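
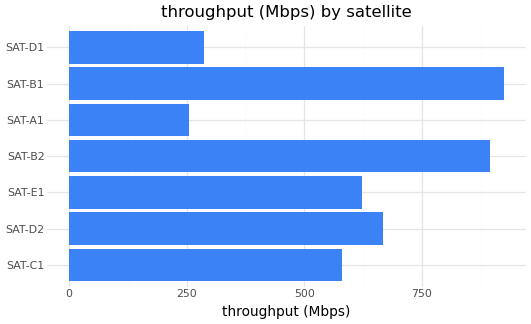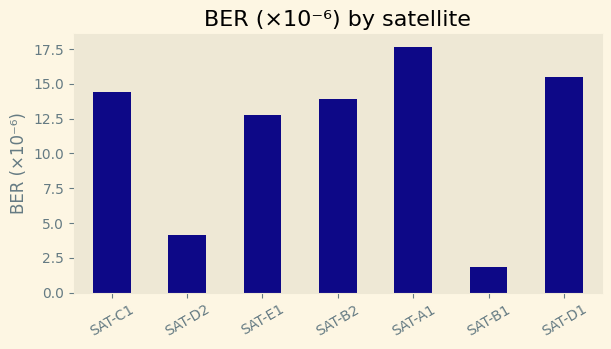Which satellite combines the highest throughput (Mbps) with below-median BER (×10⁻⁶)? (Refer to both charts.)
Chart 2 median BER (×10⁻⁶) ≈ 14; below-median satellites: SAT-D2, SAT-E1, SAT-B1. Among those, SAT-B1 has the highest throughput (Mbps) (≈ 900).

SAT-B1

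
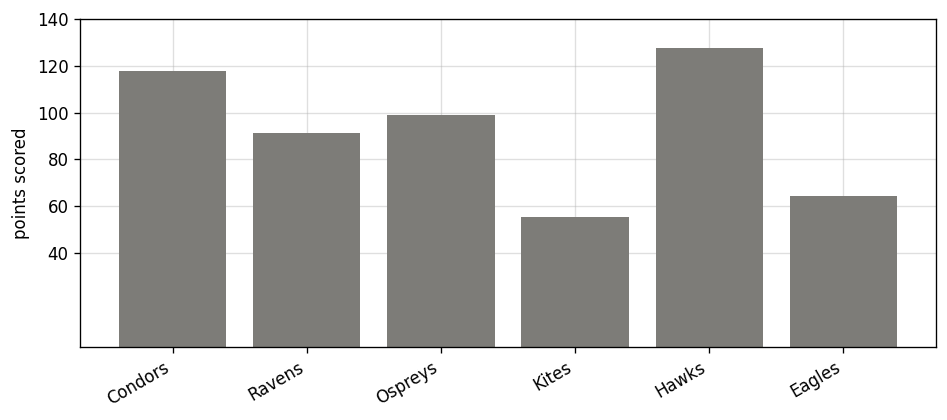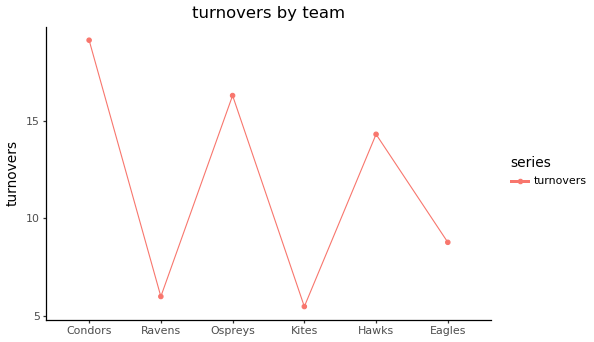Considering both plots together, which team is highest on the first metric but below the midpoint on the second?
Ravens

Chart 2 median turnovers ≈ 12; below-median teams: Ravens, Kites, Eagles. Among those, Ravens has the highest points scored (≈ 100).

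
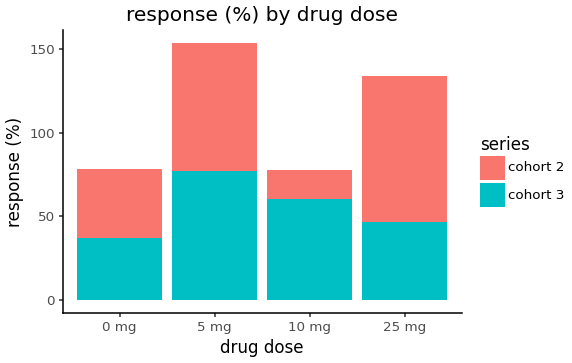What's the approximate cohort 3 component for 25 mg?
≈ 40

cohort 3 top ≈ 40, bottom ≈ 0; segment ≈ 40.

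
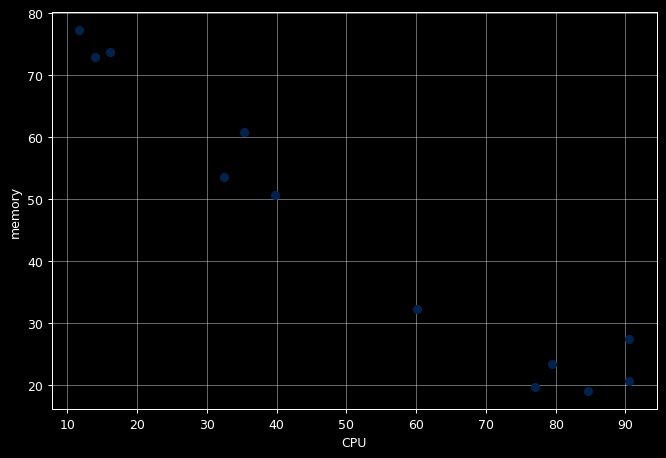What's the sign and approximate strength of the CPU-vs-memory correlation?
Points are negatively correlated; strong (|r| ≈ 1.0).

negative, strong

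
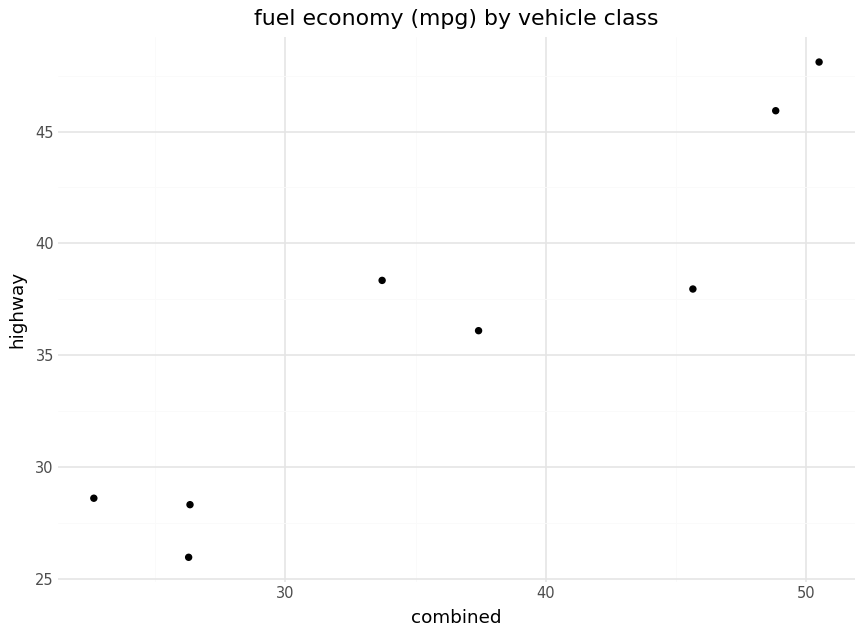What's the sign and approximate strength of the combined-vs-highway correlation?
positive, strong

Points are positively correlated; strong (|r| ≈ 0.9).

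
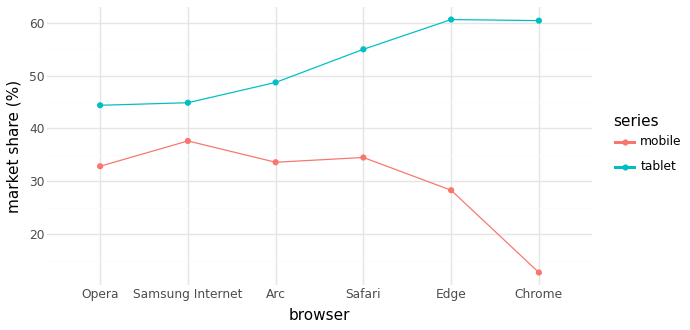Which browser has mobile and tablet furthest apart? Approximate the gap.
Chrome, ≈ 45 %

Chrome: mobile ≈ 15, tablet ≈ 60 → gap ≈ 45. Next-largest (Edge) is only ≈ 30.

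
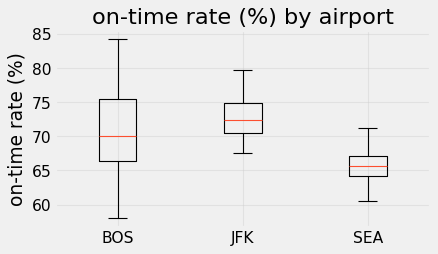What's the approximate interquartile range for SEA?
≈ 3

Q3 ≈ 67, Q1 ≈ 64; IQR ≈ 3.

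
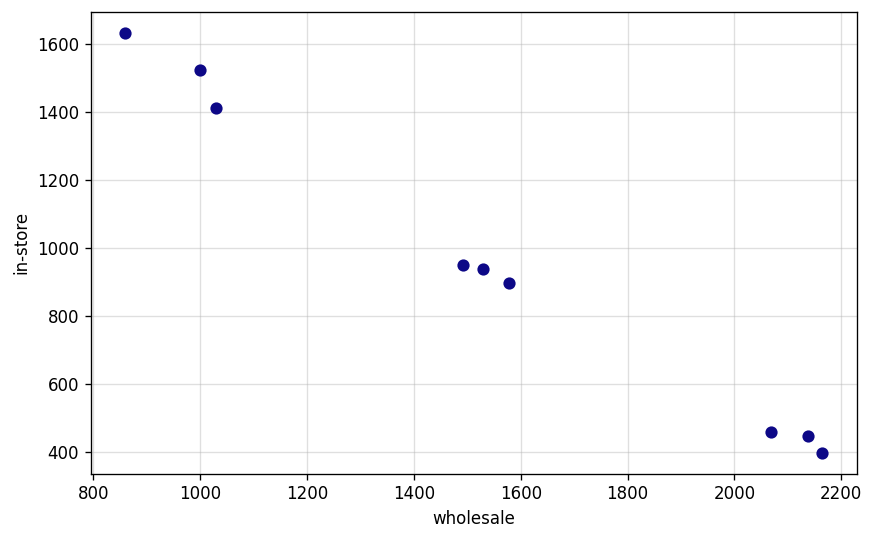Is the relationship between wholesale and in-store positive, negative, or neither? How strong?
negative, strong

Points are negatively correlated; strong (|r| ≈ 1.0).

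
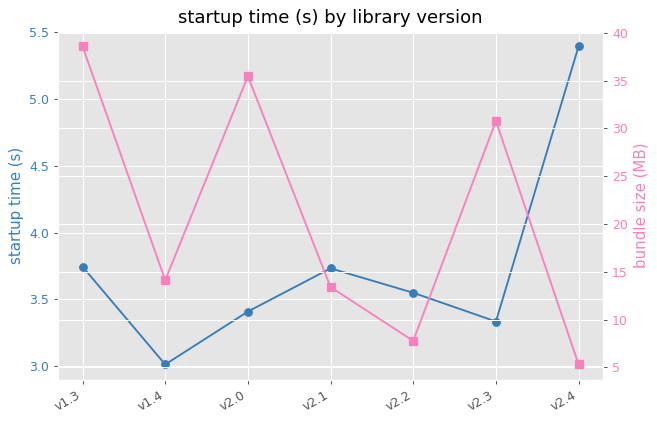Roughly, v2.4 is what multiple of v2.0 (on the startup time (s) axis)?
v2.4 ≈ 5.4, v2.0 ≈ 3.4; 5.4/3.4 ≈ 1.59.

≈ 1.59×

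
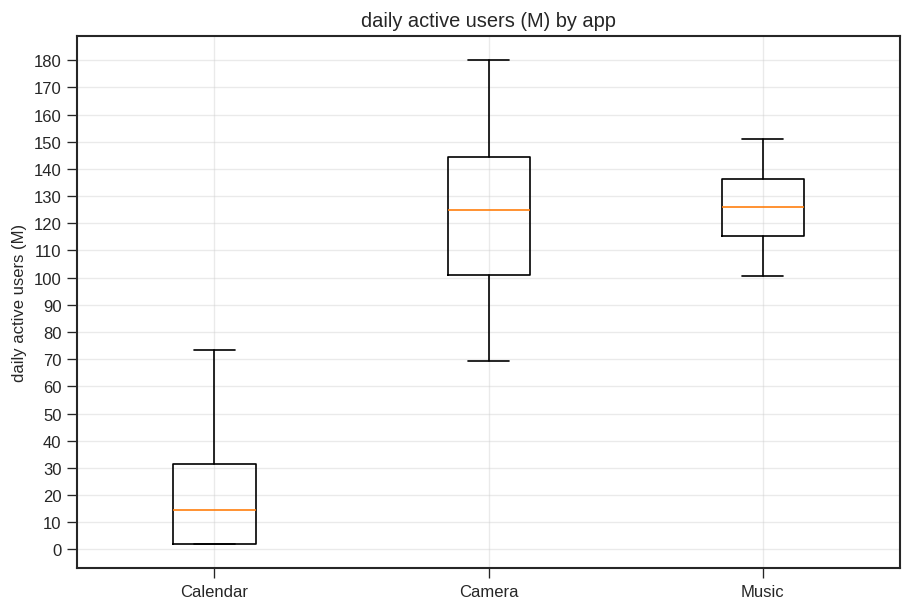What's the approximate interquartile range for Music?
≈ 20

Q3 ≈ 140, Q1 ≈ 120; IQR ≈ 20.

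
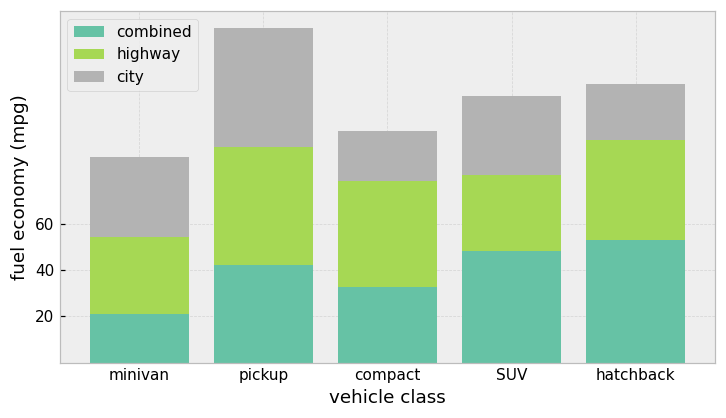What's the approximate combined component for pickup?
combined top ≈ 40, bottom ≈ 0; segment ≈ 40.

≈ 40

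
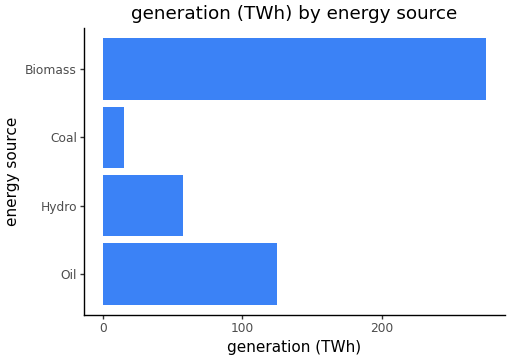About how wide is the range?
≈ 250

Max Biomass ≈ 275, min Coal ≈ 25; range ≈ 250.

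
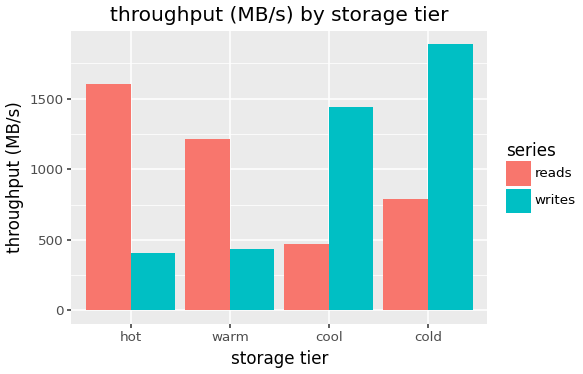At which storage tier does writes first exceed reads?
warm: writes ≈ 400 vs reads ≈ 1200 (not yet); cool: writes ≈ 1400 vs reads ≈ 400 (first crossover).

cool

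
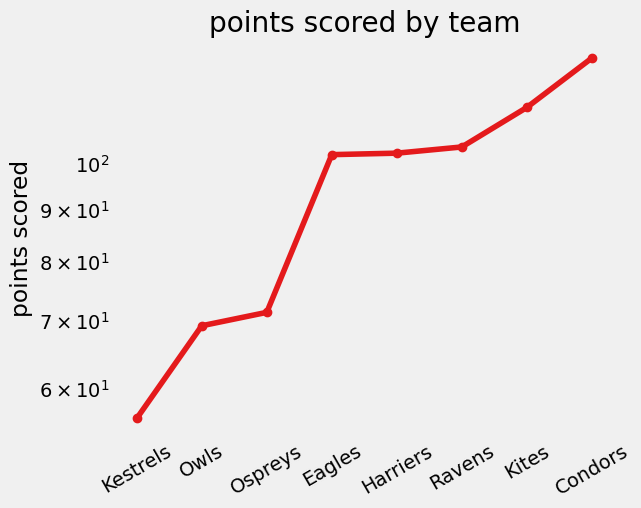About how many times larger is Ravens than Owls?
Ravens ≈ 100, Owls ≈ 70; 100/70 ≈ 1.43.

≈ 1.43×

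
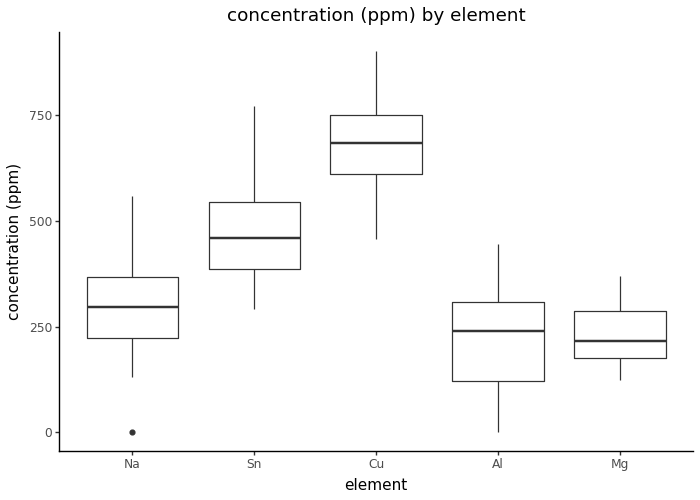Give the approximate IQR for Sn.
≈ 150

Q3 ≈ 550, Q1 ≈ 400; IQR ≈ 150.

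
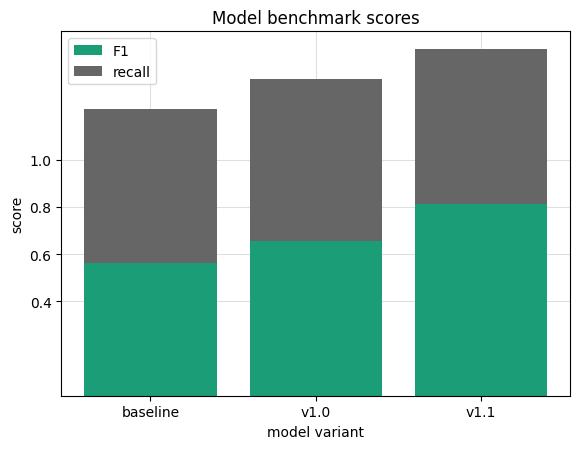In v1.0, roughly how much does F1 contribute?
F1 top ≈ 0.6, bottom ≈ 0.0; segment ≈ 0.6.

≈ 0.6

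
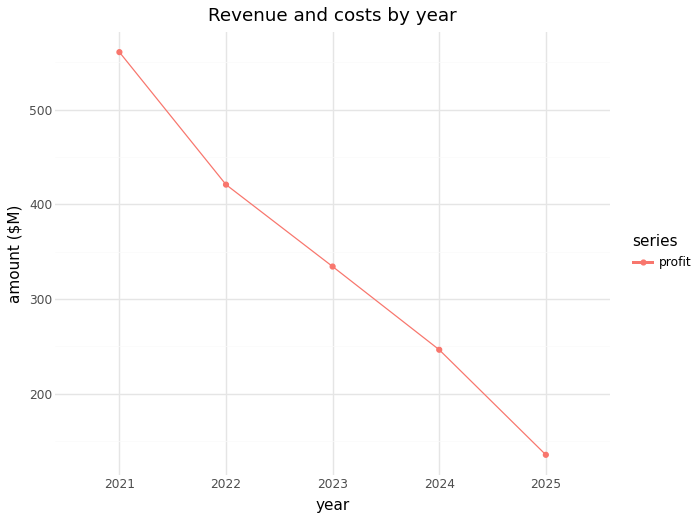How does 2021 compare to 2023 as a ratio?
≈ 1.57×

2021 ≈ 550, 2023 ≈ 350; 550/350 ≈ 1.57.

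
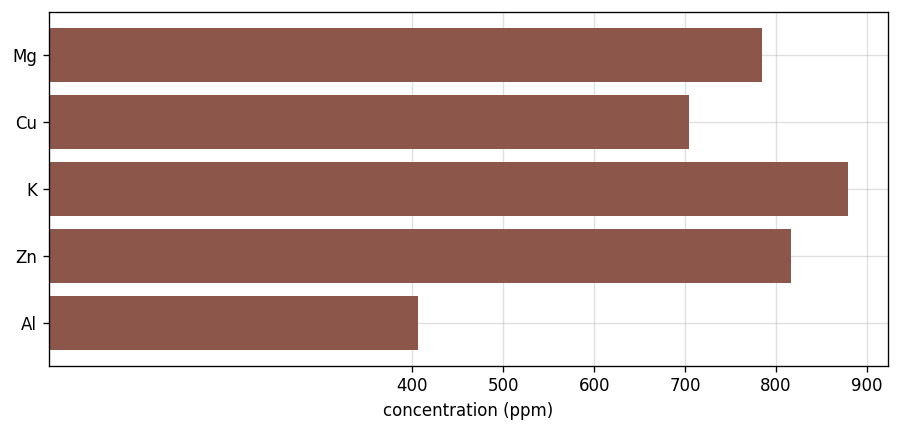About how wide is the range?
≈ 500

Max K ≈ 900, min Al ≈ 400; range ≈ 500.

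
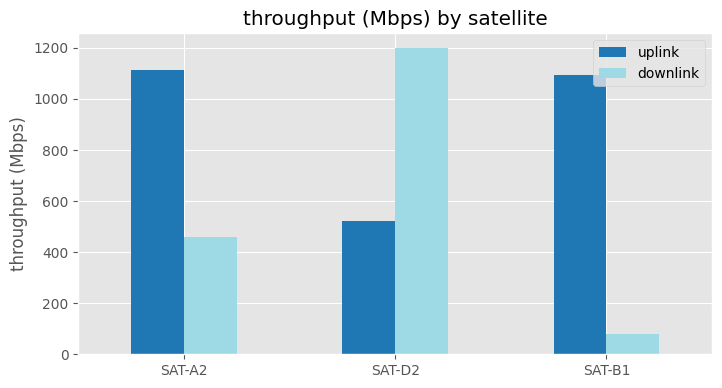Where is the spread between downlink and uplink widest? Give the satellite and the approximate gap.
SAT-B1, ≈ 1000 Mbps

SAT-B1: downlink ≈ 100, uplink ≈ 1100 → gap ≈ 1000. Next-largest (SAT-D2) is only ≈ 700.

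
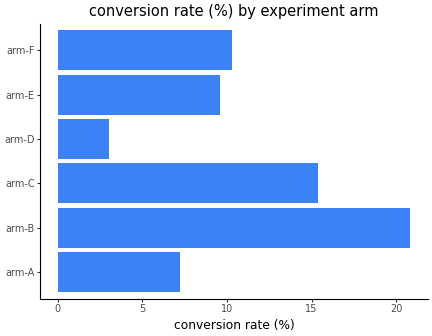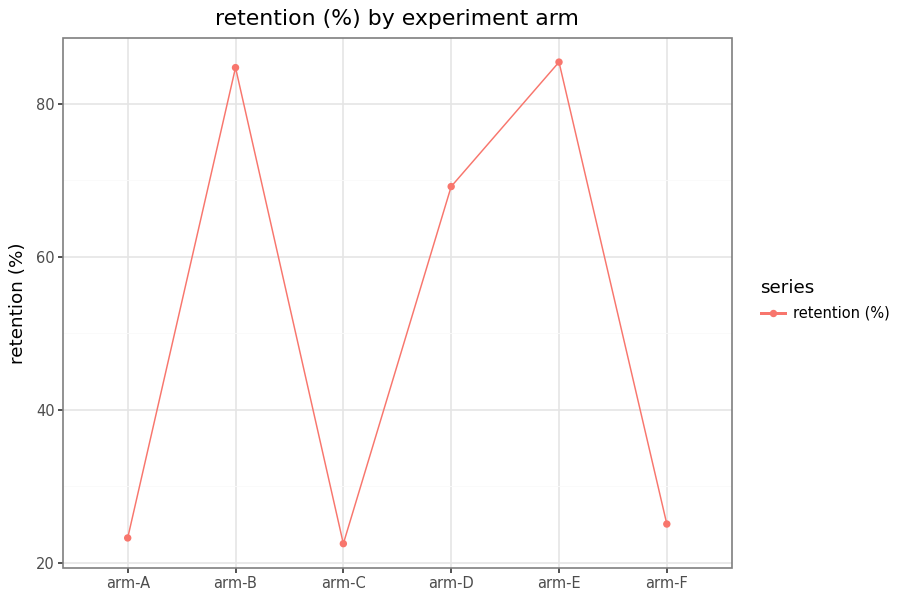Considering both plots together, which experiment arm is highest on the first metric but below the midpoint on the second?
Chart 2 median retention (%) ≈ 50; below-median experiment arms: arm-A, arm-C, arm-F. Among those, arm-C has the highest conversion rate (%) (≈ 16).

arm-C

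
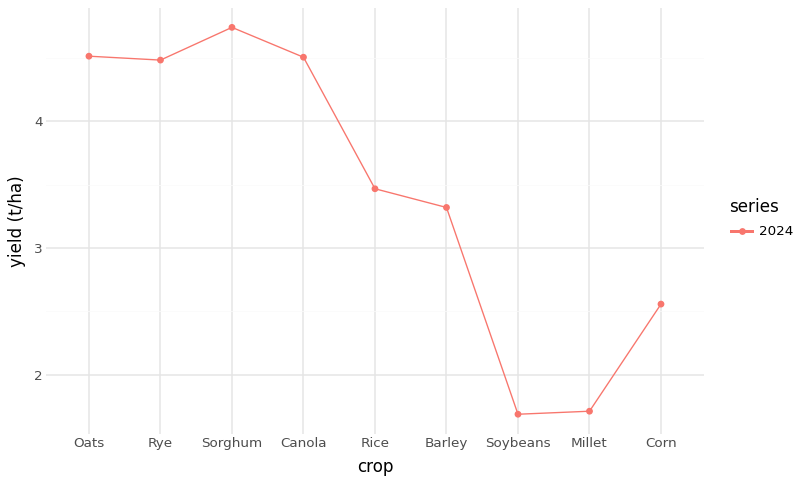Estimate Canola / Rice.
≈ 1.29×

Canola ≈ 4.5, Rice ≈ 3.5; 4.5/3.5 ≈ 1.29.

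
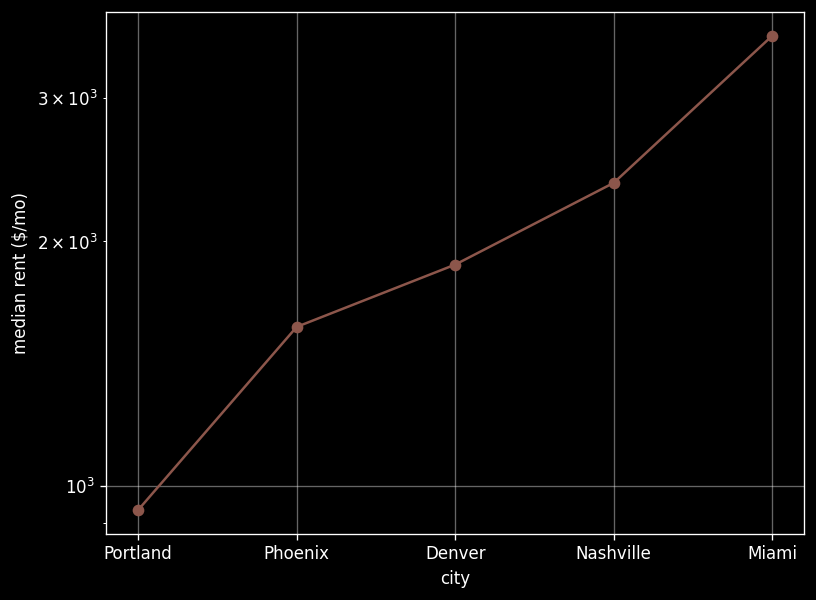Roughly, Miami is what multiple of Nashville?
Miami ≈ 3500, Nashville ≈ 2500; 3500/2500 ≈ 1.4.

≈ 1.4×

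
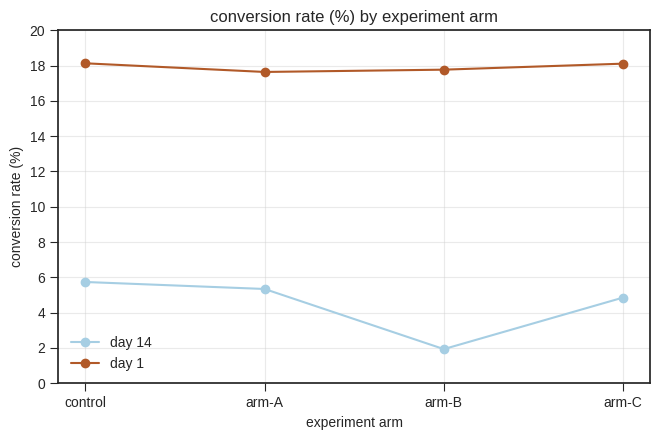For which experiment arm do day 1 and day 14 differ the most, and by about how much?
arm-B, ≈ 16 %

arm-B: day 1 ≈ 18, day 14 ≈ 2 → gap ≈ 16. Next-largest (arm-C) is only ≈ 14.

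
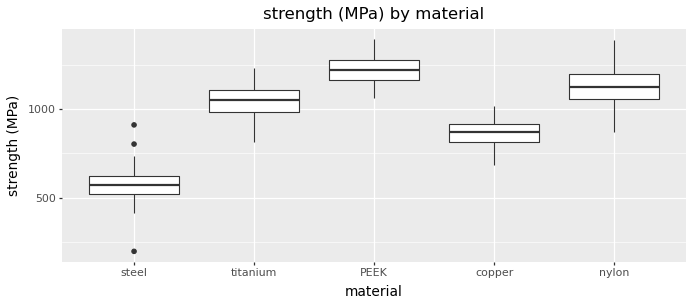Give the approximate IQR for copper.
Q3 ≈ 900, Q1 ≈ 800; IQR ≈ 100.

≈ 100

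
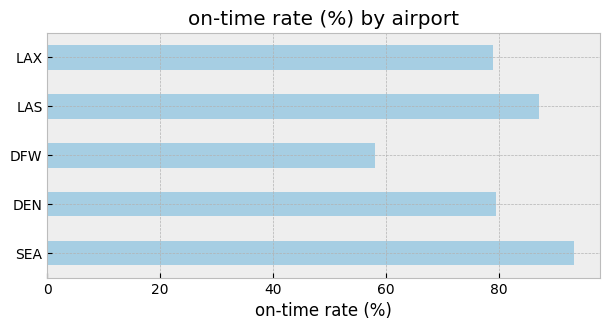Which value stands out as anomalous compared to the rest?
DFW

DFW ≈ 60; the rest sit between ≈ 80 and ≈ 90.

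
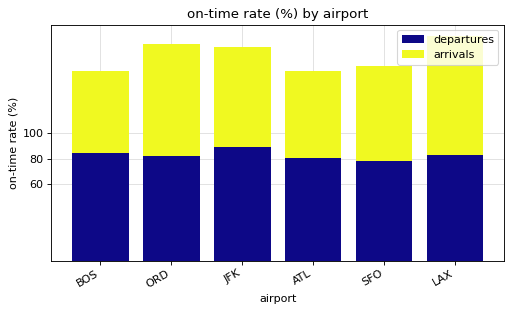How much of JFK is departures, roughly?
≈ 80

departures top ≈ 80, bottom ≈ 0; segment ≈ 80.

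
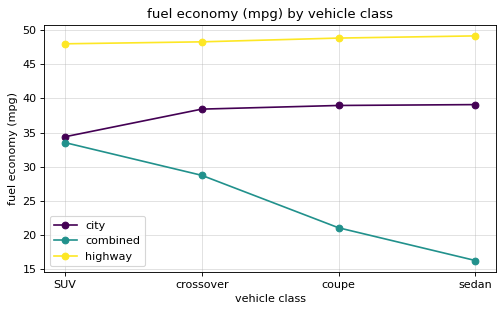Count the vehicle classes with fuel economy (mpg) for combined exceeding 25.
2

Above 25: SUV, crossover.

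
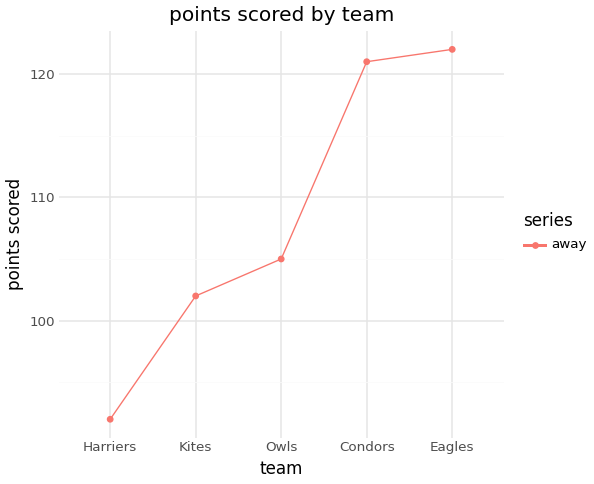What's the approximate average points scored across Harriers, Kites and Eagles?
(90 + 100 + 120) / 3 ≈ 103.

≈ 103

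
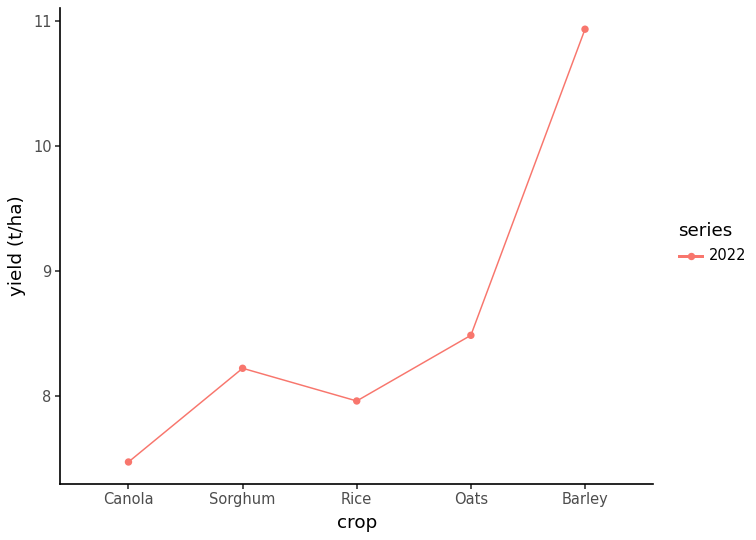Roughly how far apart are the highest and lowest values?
Max Barley ≈ 11.0, min Canola ≈ 7.5; range ≈ 3.5.

≈ 3.5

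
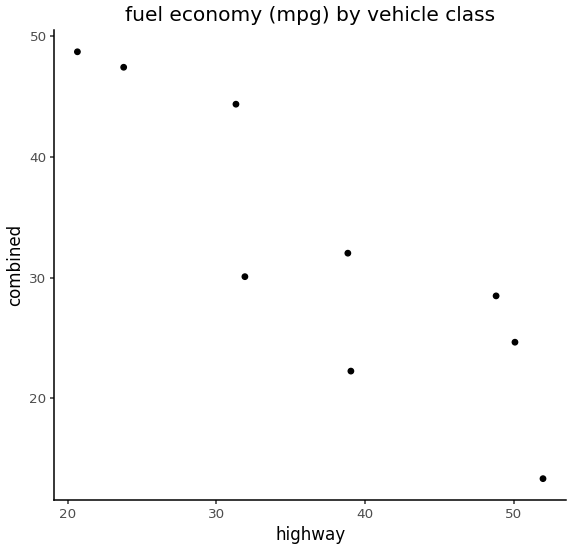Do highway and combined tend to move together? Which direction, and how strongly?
negative, strong

Points are negatively correlated; strong (|r| ≈ 0.9).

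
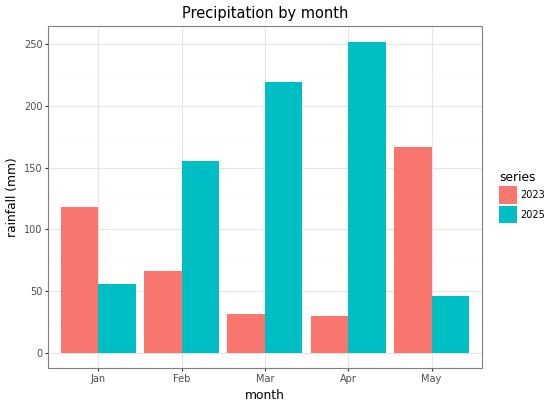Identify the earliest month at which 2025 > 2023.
Jan: 2025 ≈ 50 vs 2023 ≈ 125 (not yet); Feb: 2025 ≈ 150 vs 2023 ≈ 75 (first crossover).

Feb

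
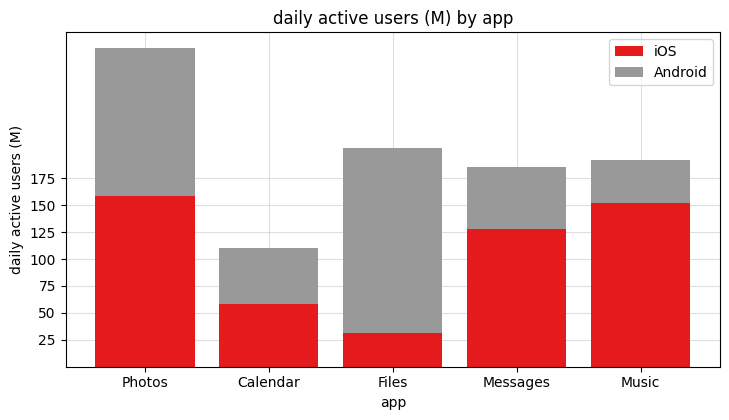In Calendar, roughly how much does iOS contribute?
≈ 50

iOS top ≈ 50, bottom ≈ 0; segment ≈ 50.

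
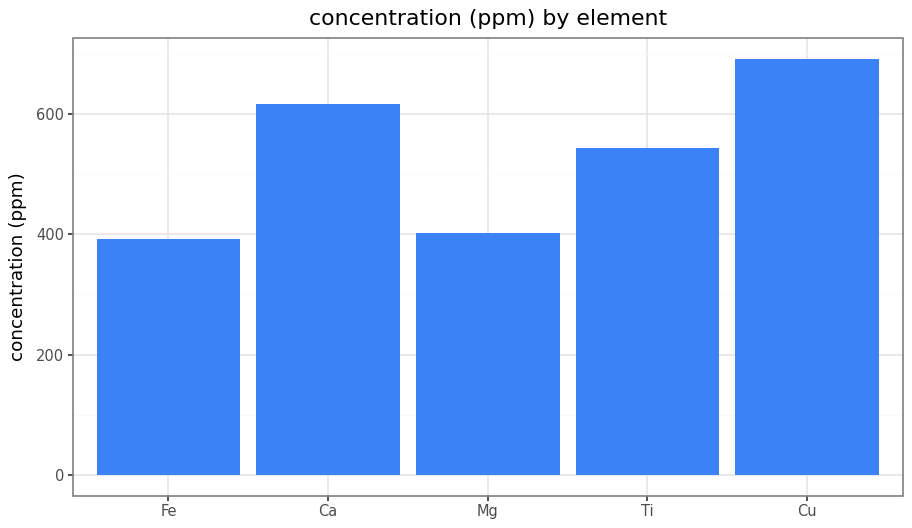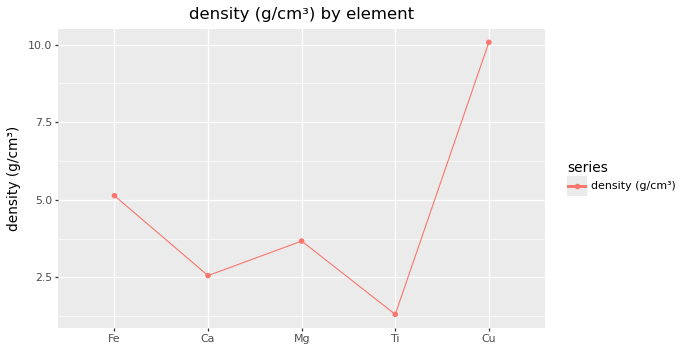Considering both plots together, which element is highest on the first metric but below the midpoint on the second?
Chart 2 median density (g/cm³) ≈ 4; below-median elements: Ca, Ti. Among those, Ca has the highest concentration (ppm) (≈ 600).

Ca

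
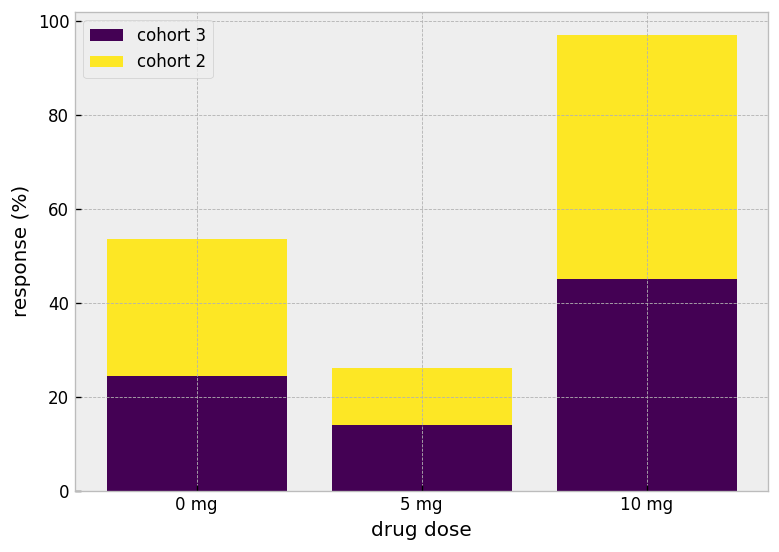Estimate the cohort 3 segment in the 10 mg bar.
≈ 40

cohort 3 top ≈ 40, bottom ≈ 0; segment ≈ 40.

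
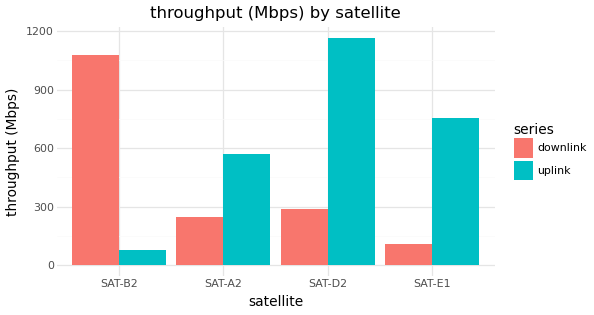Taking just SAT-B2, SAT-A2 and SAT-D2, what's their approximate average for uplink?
(100 + 600 + 1200) / 3 ≈ 633.

≈ 633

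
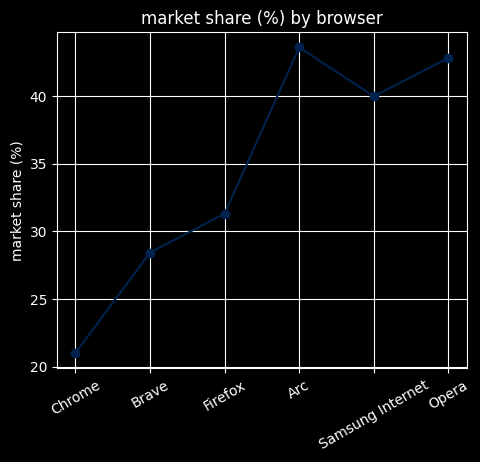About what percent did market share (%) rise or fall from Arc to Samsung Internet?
Arc ≈ 44, Samsung Internet ≈ 40; (40 − 44) / 44 ≈ -9.1%.

≈ -9.1%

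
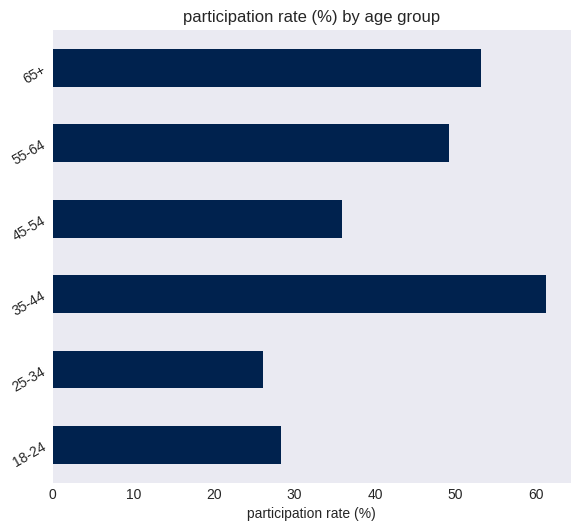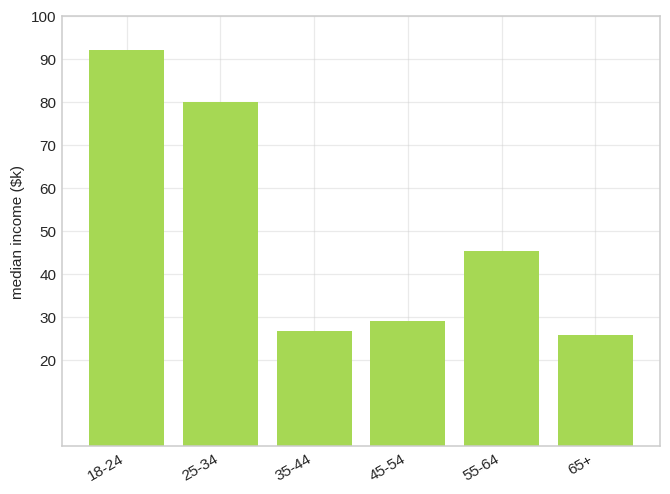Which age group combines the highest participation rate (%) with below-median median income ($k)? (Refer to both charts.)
35-44

Chart 2 median median income ($k) ≈ 40; below-median age groups: 35-44, 45-54, 65+. Among those, 35-44 has the highest participation rate (%) (≈ 60).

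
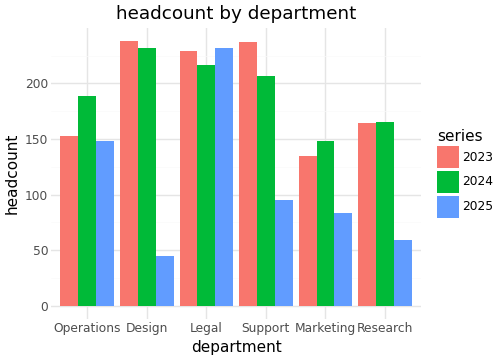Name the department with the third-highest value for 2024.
Support

Top 4 for 2024: Design ≈ 240, Legal ≈ 220, Support ≈ 200, Operations ≈ 180.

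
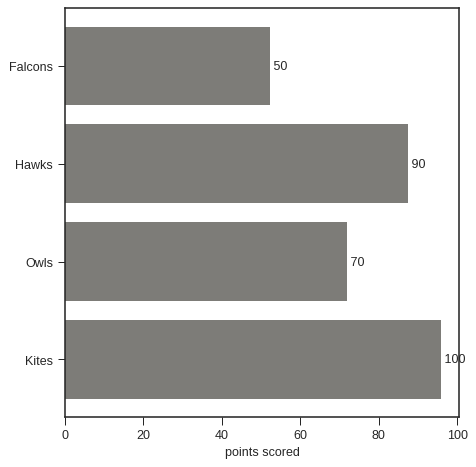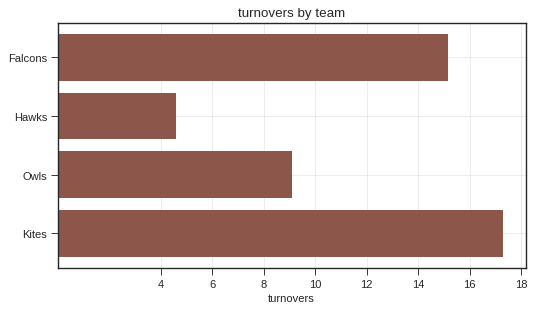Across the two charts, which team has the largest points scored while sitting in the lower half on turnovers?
Chart 2 median turnovers ≈ 12; below-median teams: Hawks, Owls. Among those, Hawks has the highest points scored (≈ 90).

Hawks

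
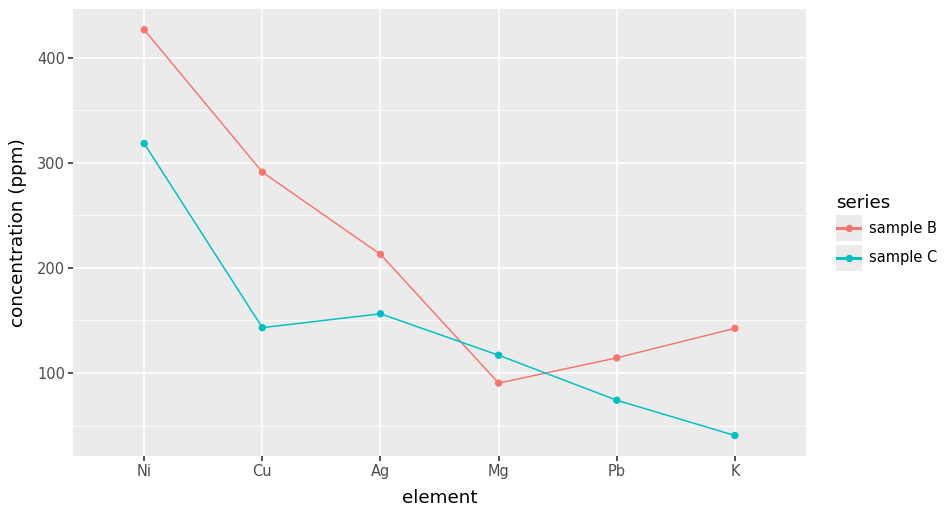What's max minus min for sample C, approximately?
≈ 250

Max Ni ≈ 300, min K ≈ 50; range ≈ 250.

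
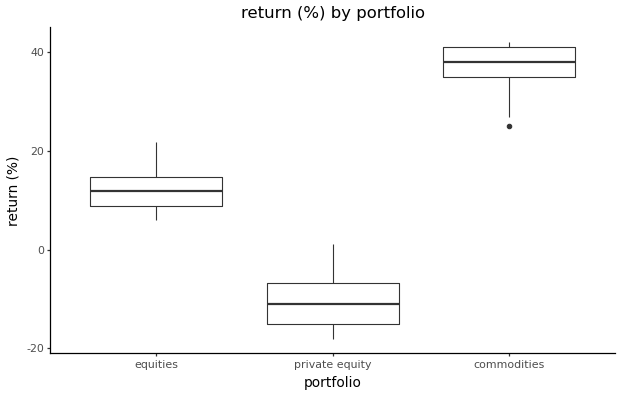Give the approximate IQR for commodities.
≈ 5

Q3 ≈ 40, Q1 ≈ 35; IQR ≈ 5.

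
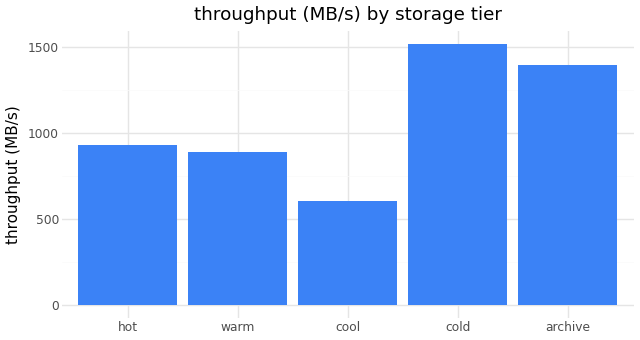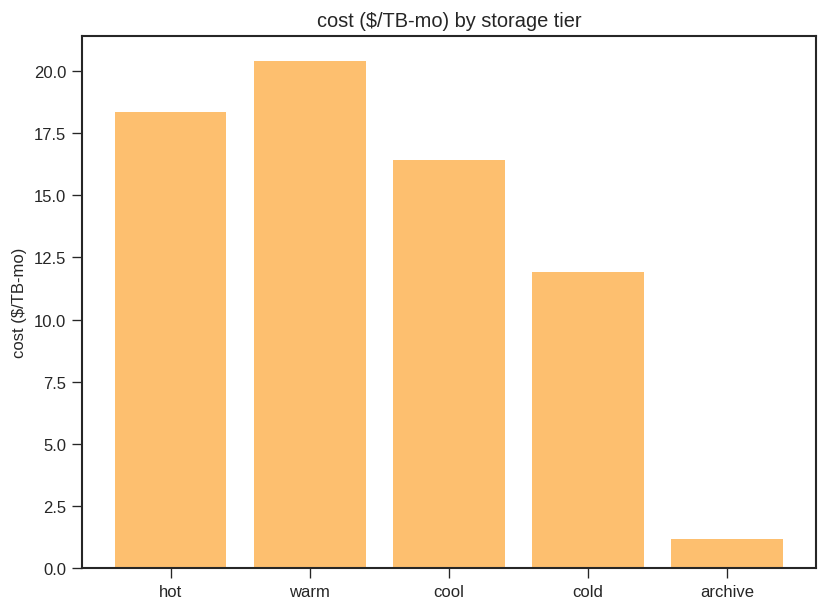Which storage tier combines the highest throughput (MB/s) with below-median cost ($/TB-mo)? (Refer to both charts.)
cold

Chart 2 median cost ($/TB-mo) ≈ 16; below-median storage tiers: cold, archive. Among those, cold has the highest throughput (MB/s) (≈ 1600).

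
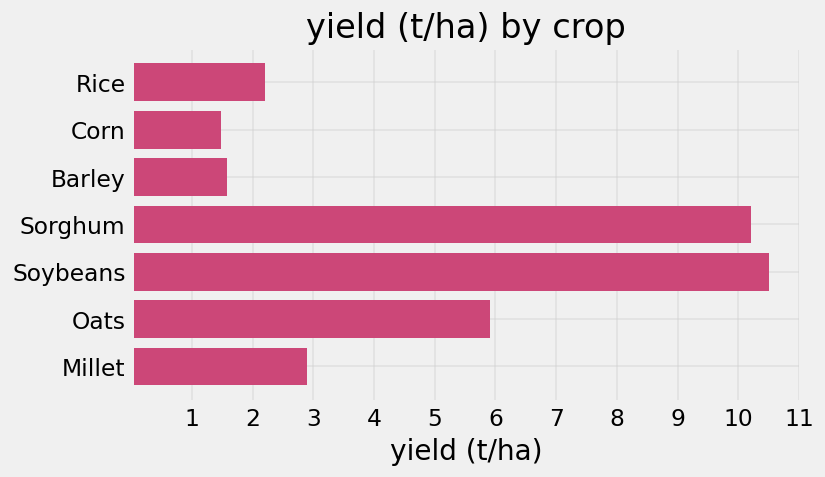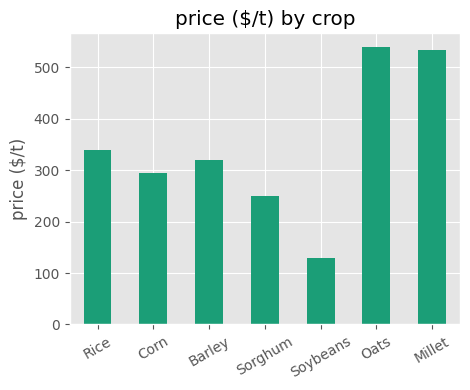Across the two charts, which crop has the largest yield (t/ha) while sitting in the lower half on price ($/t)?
Soybeans

Chart 2 median price ($/t) ≈ 300; below-median crops: Corn, Sorghum, Soybeans. Among those, Soybeans has the highest yield (t/ha) (≈ 11).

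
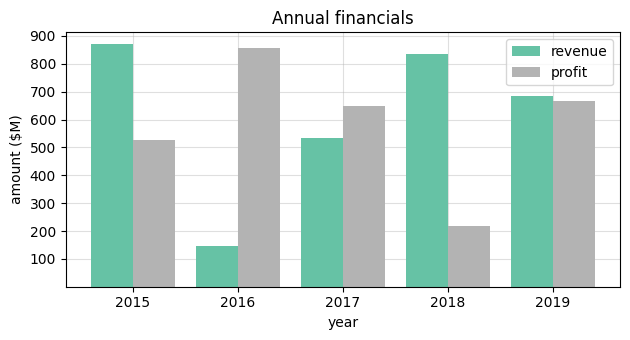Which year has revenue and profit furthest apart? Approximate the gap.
2016: revenue ≈ 100, profit ≈ 900 → gap ≈ 800. Next-largest (2018) is only ≈ 600.

2016, ≈ 800 $M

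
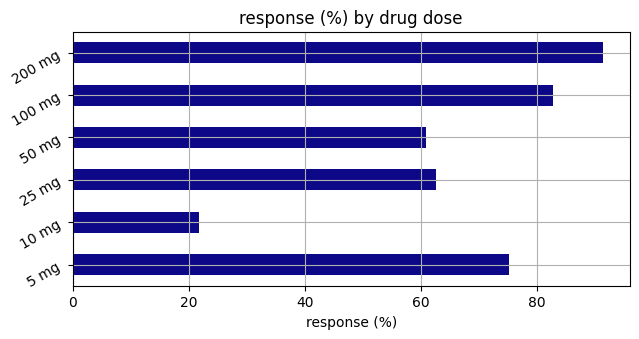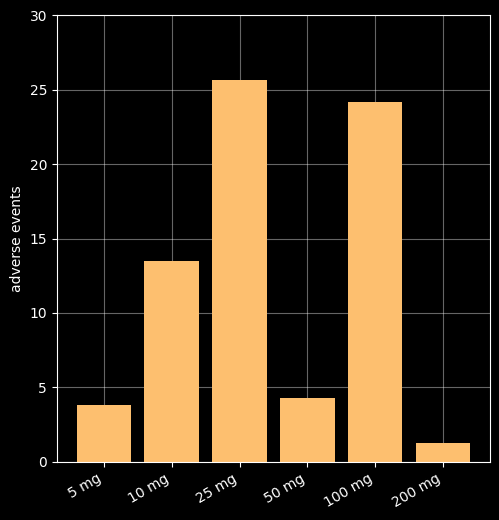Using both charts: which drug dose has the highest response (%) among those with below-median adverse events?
Chart 2 median adverse events ≈ 10; below-median drug doses: 5 mg, 50 mg, 200 mg. Among those, 200 mg has the highest response (%) (≈ 90).

200 mg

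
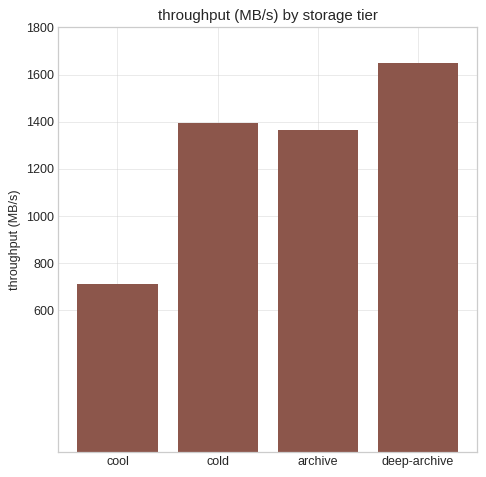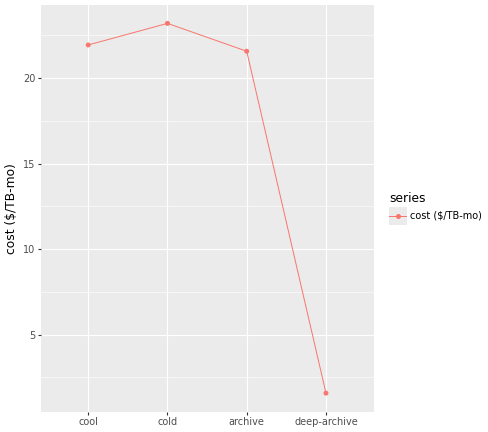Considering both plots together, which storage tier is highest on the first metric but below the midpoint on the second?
deep-archive

Chart 2 median cost ($/TB-mo) ≈ 20; below-median storage tiers: archive, deep-archive. Among those, deep-archive has the highest throughput (MB/s) (≈ 1600).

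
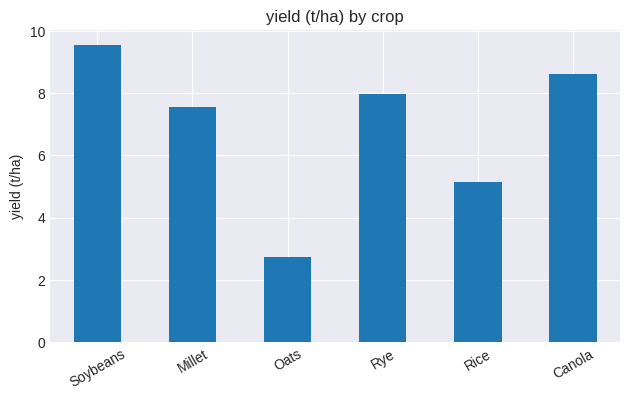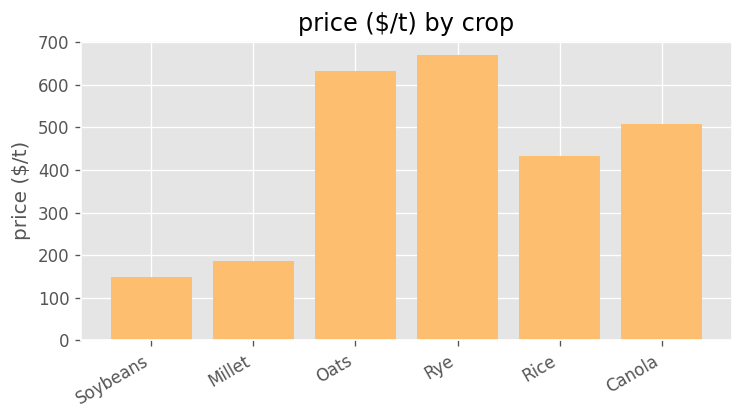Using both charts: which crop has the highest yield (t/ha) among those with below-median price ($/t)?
Soybeans

Chart 2 median price ($/t) ≈ 500; below-median crops: Soybeans, Millet, Rice. Among those, Soybeans has the highest yield (t/ha) (≈ 10).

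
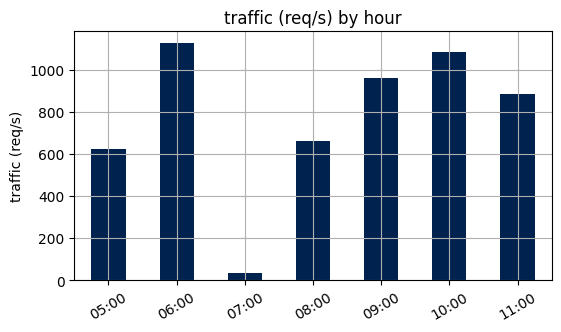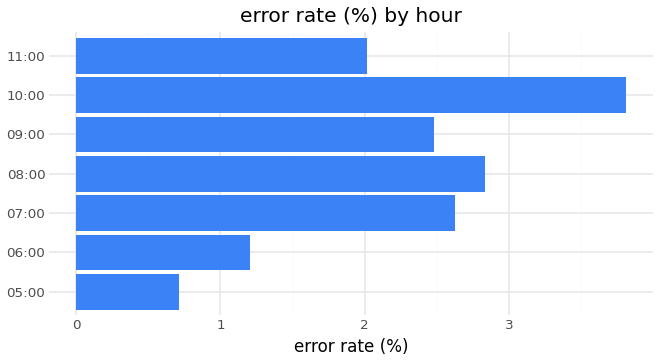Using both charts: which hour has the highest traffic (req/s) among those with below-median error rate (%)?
06:00

Chart 2 median error rate (%) ≈ 2.5; below-median hours: 05:00, 06:00, 11:00. Among those, 06:00 has the highest traffic (req/s) (≈ 1200).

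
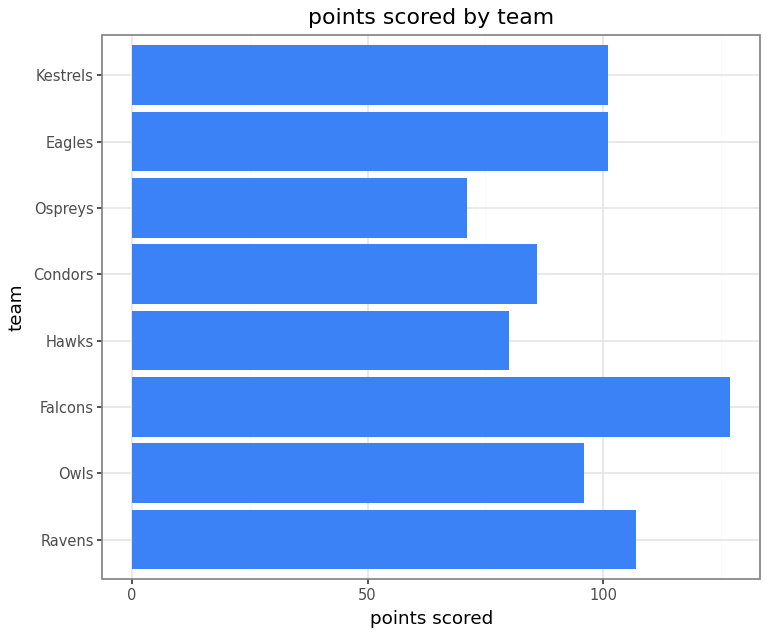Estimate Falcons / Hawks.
Falcons ≈ 120, Hawks ≈ 80; 120/80 ≈ 1.5.

≈ 1.5×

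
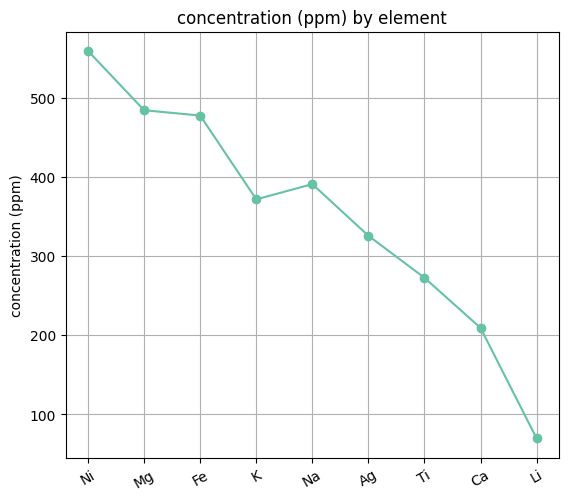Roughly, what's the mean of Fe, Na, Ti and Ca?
≈ 338

(500 + 400 + 250 + 200) / 4 ≈ 338.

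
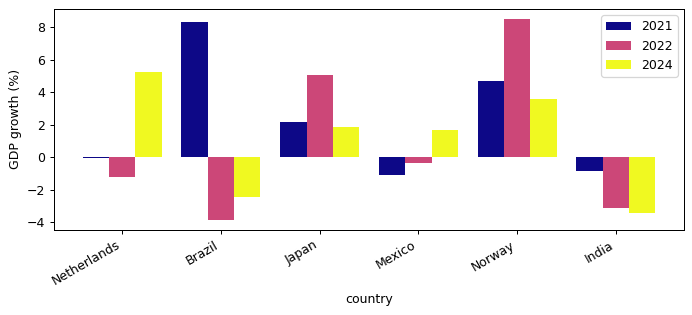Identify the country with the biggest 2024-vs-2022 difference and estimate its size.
Netherlands, ≈ 8 %

Netherlands: 2024 ≈ 6, 2022 ≈ -2 → gap ≈ 8. Next-largest (Norway) is only ≈ 4.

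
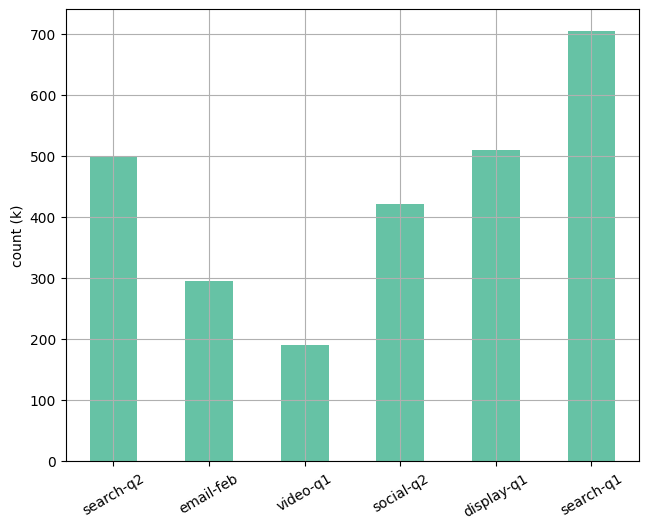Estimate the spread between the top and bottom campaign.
≈ 500

Max search-q1 ≈ 700, min video-q1 ≈ 200; range ≈ 500.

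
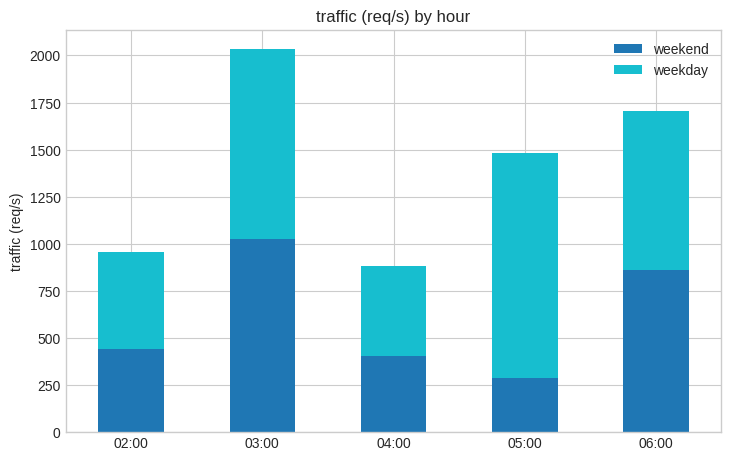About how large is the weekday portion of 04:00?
≈ 400

weekday top ≈ 800, bottom ≈ 400; segment ≈ 400.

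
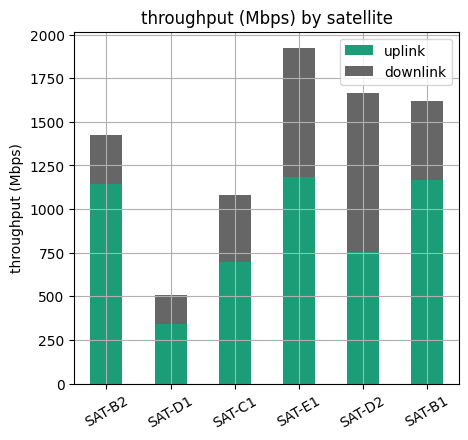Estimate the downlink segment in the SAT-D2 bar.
≈ 800

downlink top ≈ 1600, bottom ≈ 800; segment ≈ 800.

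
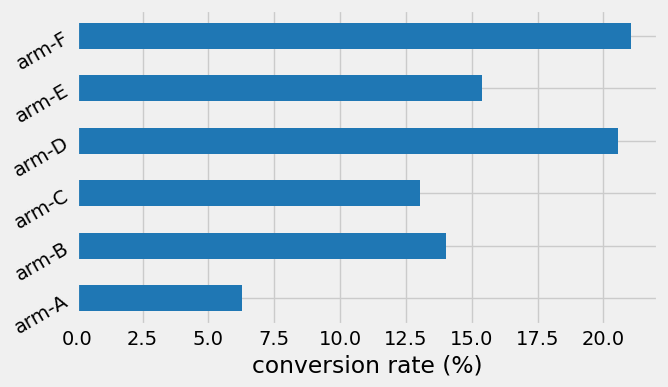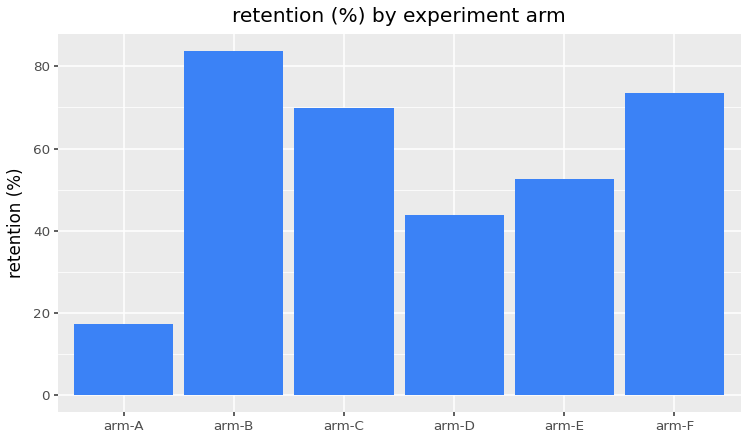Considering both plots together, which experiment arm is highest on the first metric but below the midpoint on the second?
arm-D

Chart 2 median retention (%) ≈ 60; below-median experiment arms: arm-A, arm-D, arm-E. Among those, arm-D has the highest conversion rate (%) (≈ 20).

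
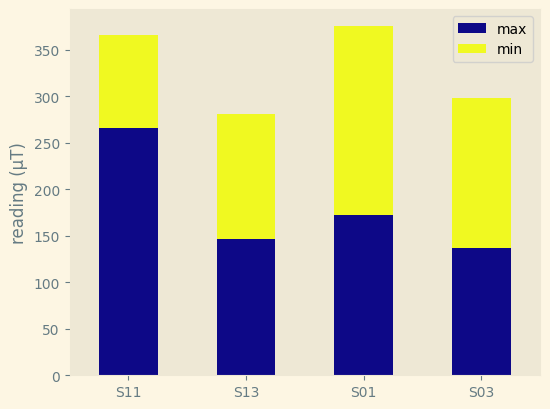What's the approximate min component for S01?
min top ≈ 350, bottom ≈ 150; segment ≈ 200.

≈ 200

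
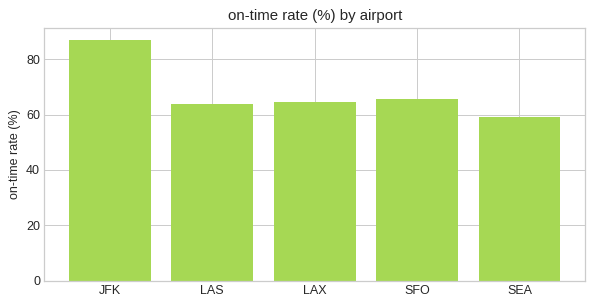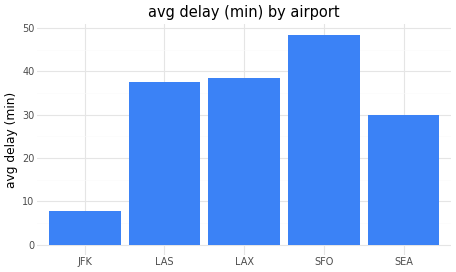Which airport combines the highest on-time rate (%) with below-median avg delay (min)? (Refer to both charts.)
Chart 2 median avg delay (min) ≈ 35; below-median airports: JFK, SEA. Among those, JFK has the highest on-time rate (%) (≈ 90).

JFK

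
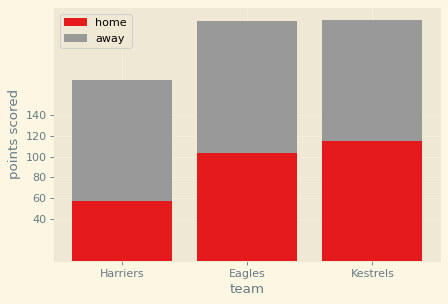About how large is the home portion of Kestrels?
home top ≈ 120, bottom ≈ 0; segment ≈ 120.

≈ 120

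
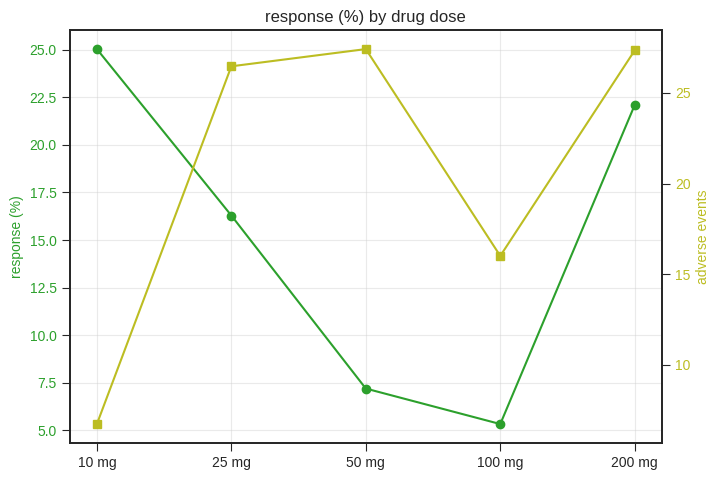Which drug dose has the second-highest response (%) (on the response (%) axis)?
Top 3 (on the response (%) axis): 10 mg ≈ 26, 200 mg ≈ 22, 25 mg ≈ 16.

200 mg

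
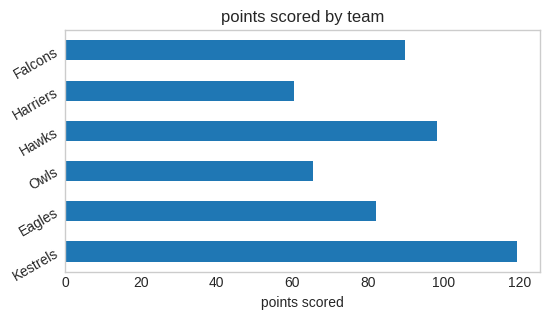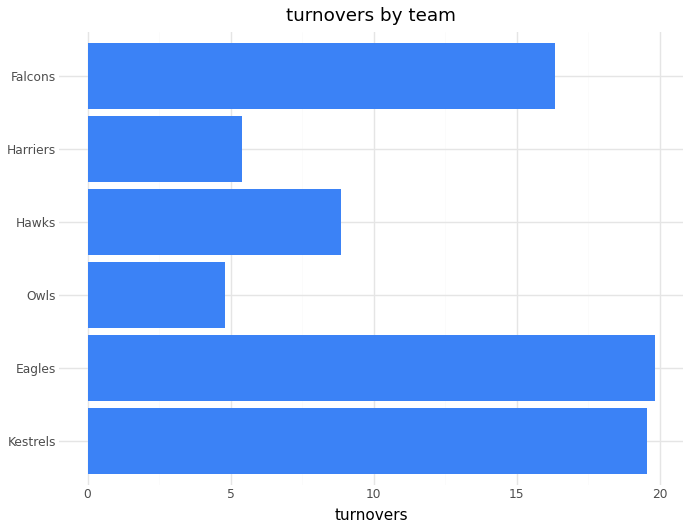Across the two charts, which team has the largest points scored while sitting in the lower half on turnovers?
Chart 2 median turnovers ≈ 12; below-median teams: Owls, Hawks, Harriers. Among those, Hawks has the highest points scored (≈ 100).

Hawks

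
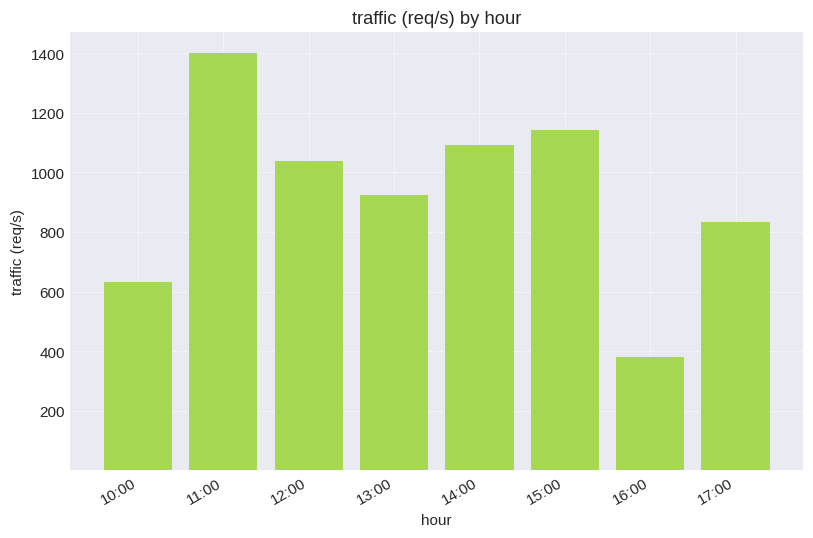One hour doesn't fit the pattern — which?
16:00

16:00 ≈ 400; the rest sit between ≈ 600 and ≈ 1400.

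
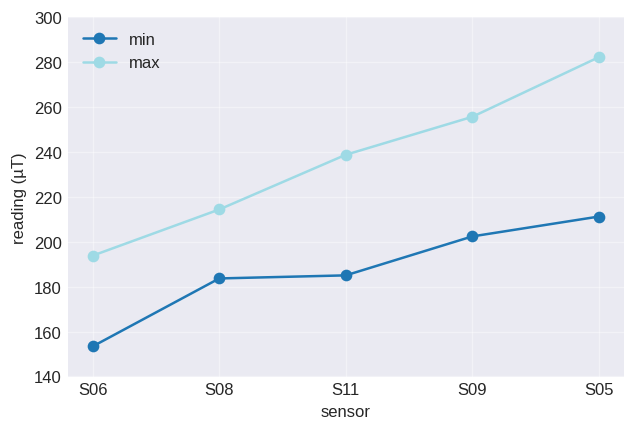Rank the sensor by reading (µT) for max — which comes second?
S09

Top 3 for max: S05 ≈ 280, S09 ≈ 260, S11 ≈ 240.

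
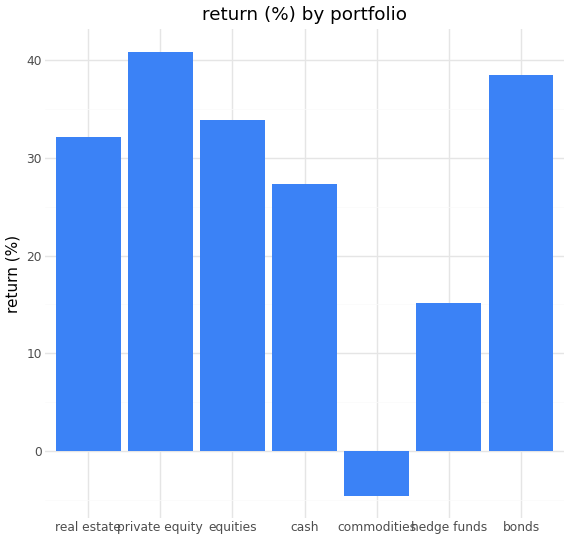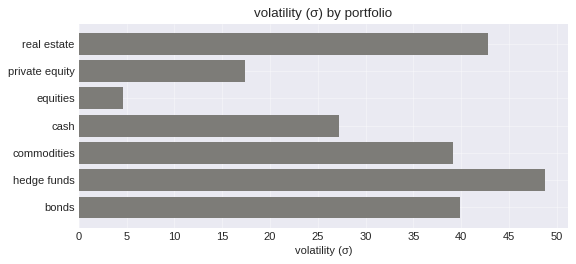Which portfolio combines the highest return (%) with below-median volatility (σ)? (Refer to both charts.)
Chart 2 median volatility (σ) ≈ 40; below-median portfolios: private equity, equities, cash. Among those, private equity has the highest return (%) (≈ 40).

private equity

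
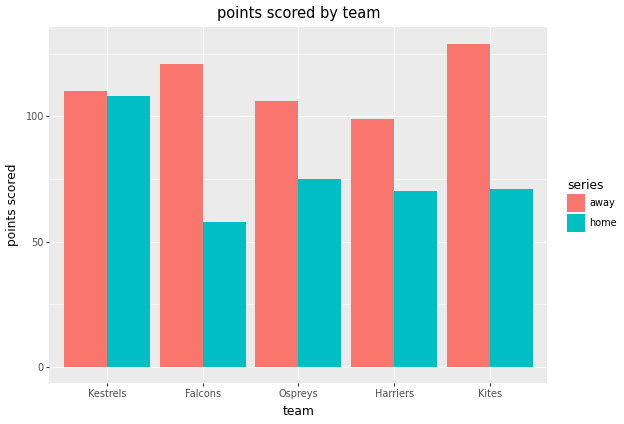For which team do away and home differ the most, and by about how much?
Falcons: away ≈ 120, home ≈ 60 → gap ≈ 60. Next-largest (Kites) is only ≈ 40.

Falcons, ≈ 60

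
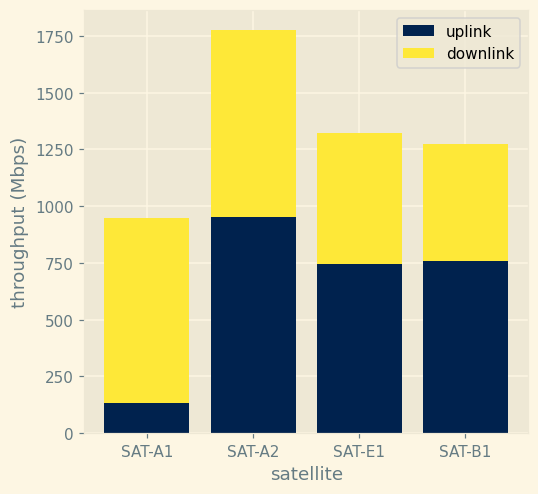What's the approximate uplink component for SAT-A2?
uplink top ≈ 1000, bottom ≈ 0; segment ≈ 1000.

≈ 1000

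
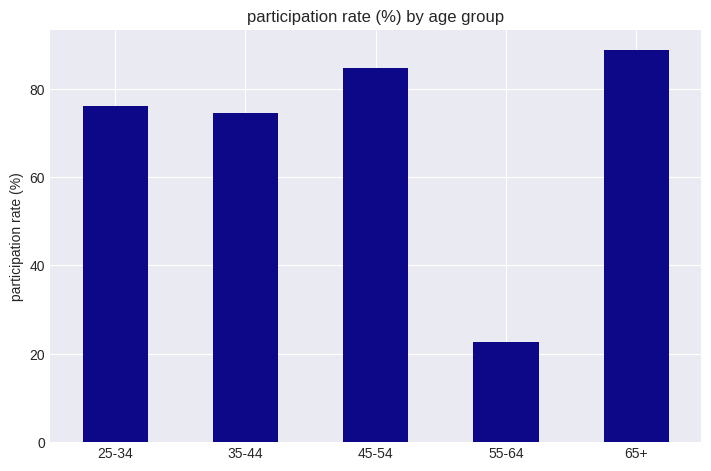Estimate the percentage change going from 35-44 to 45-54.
≈ +14.3%

35-44 ≈ 70, 45-54 ≈ 80; (80 − 70) / 70 ≈ +14.3%.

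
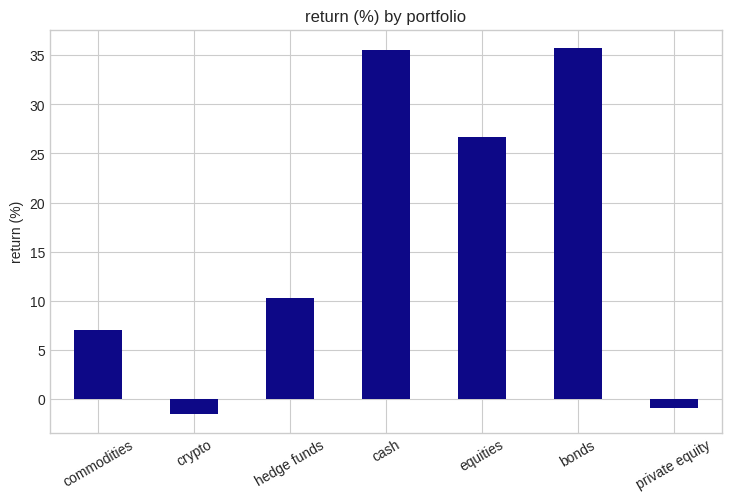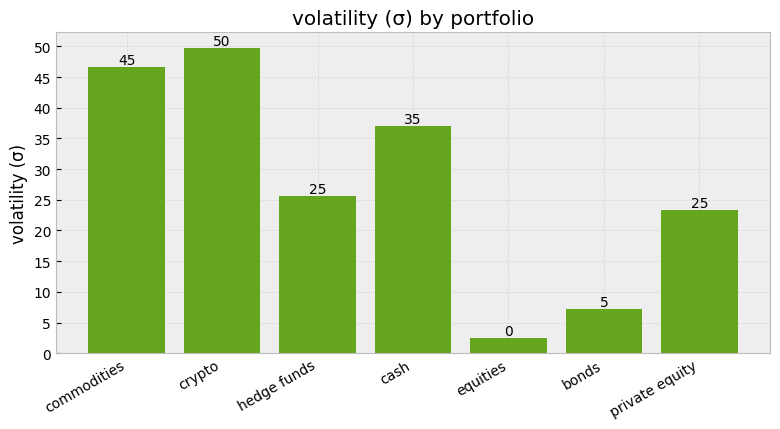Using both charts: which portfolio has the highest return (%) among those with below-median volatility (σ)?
bonds

Chart 2 median volatility (σ) ≈ 25; below-median portfolios: equities, bonds, private equity. Among those, bonds has the highest return (%) (≈ 35).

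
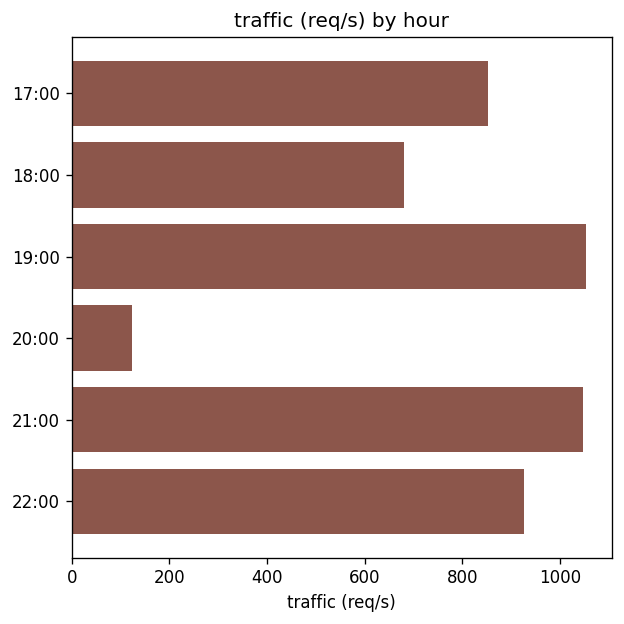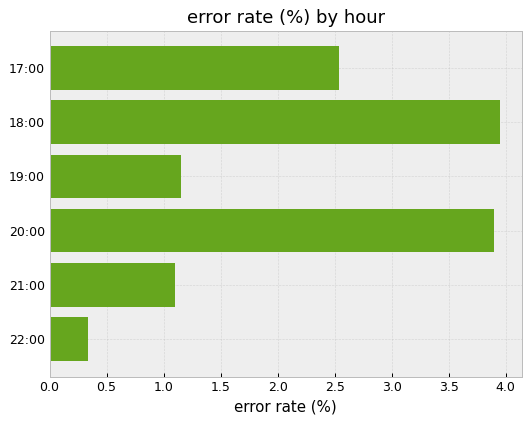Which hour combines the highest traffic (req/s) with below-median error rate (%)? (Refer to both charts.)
19:00

Chart 2 median error rate (%) ≈ 2; below-median hours: 19:00, 21:00, 22:00. Among those, 19:00 has the highest traffic (req/s) (≈ 1100).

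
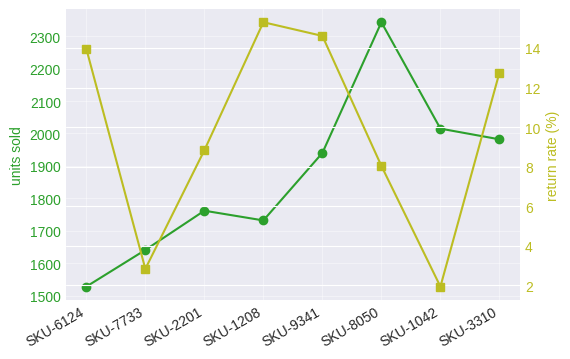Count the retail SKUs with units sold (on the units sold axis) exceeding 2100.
Above 2100: SKU-8050.

1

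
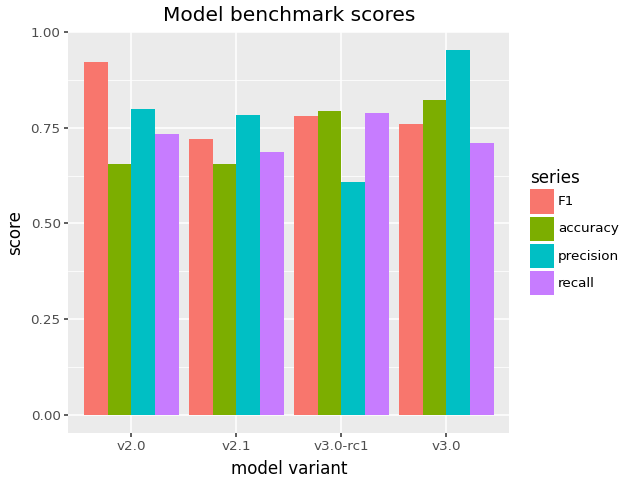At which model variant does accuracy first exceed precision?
v2.1: accuracy ≈ 0.7 vs precision ≈ 0.8 (not yet); v3.0-rc1: accuracy ≈ 0.8 vs precision ≈ 0.6 (first crossover).

v3.0-rc1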